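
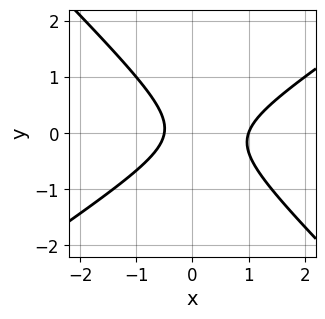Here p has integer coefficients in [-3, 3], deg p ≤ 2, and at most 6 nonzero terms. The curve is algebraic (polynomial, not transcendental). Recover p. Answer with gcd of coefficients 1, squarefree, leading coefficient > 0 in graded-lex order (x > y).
2*x^2 - x*y - 3*y^2 - x - 1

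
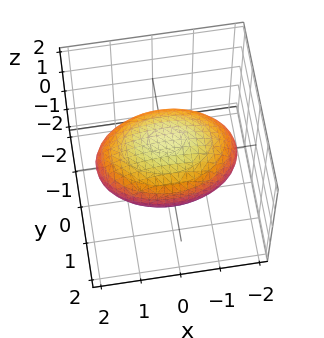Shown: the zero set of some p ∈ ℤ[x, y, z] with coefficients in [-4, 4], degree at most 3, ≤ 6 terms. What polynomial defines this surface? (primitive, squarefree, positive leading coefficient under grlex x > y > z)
1. Degree: a closed, bounded, convex surface; a quadric, so deg p = 2.
2. Symmetries: mirror symmetry x ↦ −x ⇒ only even powers of x; mirror symmetry z ↦ −z ⇒ only even powers of z; mirror symmetry y ↦ −y ⇒ only even powers of y.
3. From the visible intercepts: the z-axis gridline crossings are at z ∈ {-1, 1}.
4. Together with the visible shape, these determine p as stated.

x^2 + 2*y^2 + 3*z^2 - 3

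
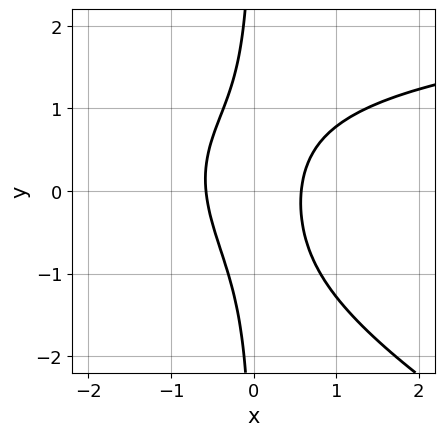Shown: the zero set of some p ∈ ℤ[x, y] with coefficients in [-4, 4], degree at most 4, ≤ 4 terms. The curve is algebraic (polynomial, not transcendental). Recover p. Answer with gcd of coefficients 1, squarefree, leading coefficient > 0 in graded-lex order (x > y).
x^2*y + 2*x*y^2 - 3*x^2 + 1

(a) The degree is 3 — the shape is more complex than any degree-2 curve.
(b) From the visible intercepts: it misses every integer gridline on the y-axis.
(c) Solving for integer coefficients yields p as stated.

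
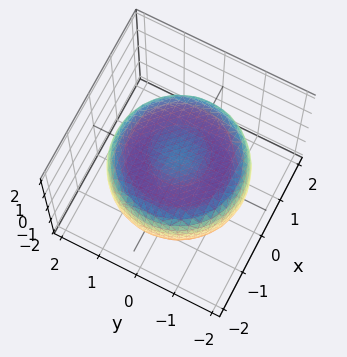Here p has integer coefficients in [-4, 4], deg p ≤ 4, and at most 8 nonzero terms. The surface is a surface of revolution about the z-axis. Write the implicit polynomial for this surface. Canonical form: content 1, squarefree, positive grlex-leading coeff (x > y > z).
First, the degree is 4 — the shape is more complex than any degree-3 surface.
Next, symmetries: the z-axis is an axis of rotation, so x and y enter only as x² + y².
Then, from the visible intercepts: a circular section at z = 1 has radius exactly 1.
Finally, the integer polynomial consistent with all of this is the stated p.

x^4 + 2*x^2*y^2 + y^4 - 2*x^2 - 2*y^2 + 3*z^2 - 2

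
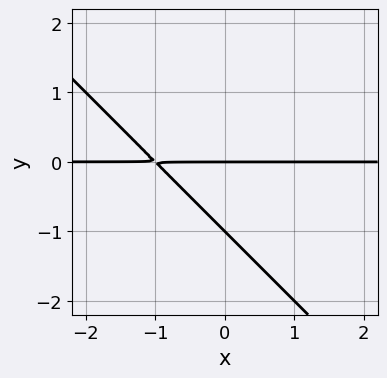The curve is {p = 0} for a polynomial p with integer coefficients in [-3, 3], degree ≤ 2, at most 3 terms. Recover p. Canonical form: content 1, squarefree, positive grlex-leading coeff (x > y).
x*y + y^2 + y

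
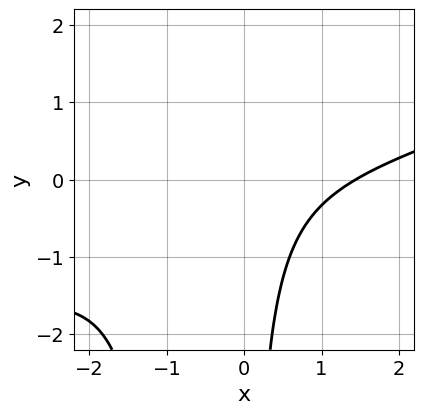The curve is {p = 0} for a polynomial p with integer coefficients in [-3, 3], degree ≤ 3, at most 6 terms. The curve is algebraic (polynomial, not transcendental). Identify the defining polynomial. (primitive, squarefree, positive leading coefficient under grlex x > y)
x^3 - 3*x^2*y - 3*x*y - 3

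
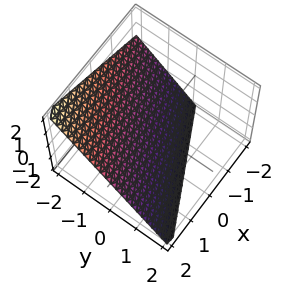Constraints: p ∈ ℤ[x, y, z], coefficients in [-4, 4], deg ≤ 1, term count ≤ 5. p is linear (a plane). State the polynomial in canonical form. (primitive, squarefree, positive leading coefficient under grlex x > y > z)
x - 2*y - 2*z - 2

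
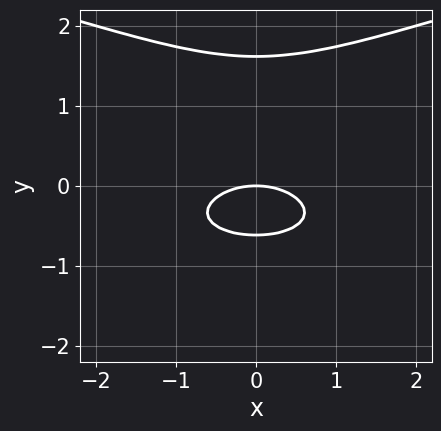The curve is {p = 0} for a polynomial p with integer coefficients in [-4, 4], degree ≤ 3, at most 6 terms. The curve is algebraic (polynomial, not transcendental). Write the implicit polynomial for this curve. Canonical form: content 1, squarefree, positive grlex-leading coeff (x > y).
2*y^3 - x^2 - 2*y^2 - 2*y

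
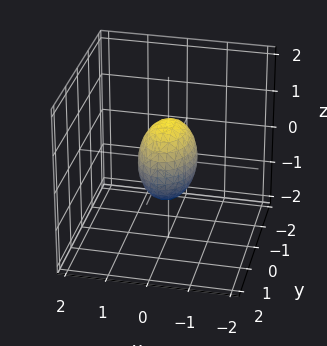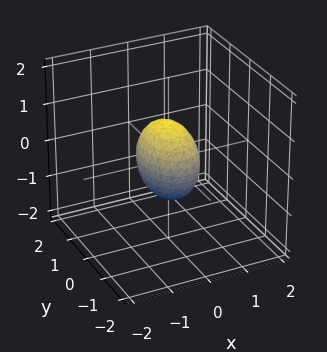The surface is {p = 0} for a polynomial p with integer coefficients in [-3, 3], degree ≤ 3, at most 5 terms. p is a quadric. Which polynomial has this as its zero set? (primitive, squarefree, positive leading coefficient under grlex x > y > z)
2*x^2 + y^2 + z^2 - 1

The degree is 2 — bounded and convex; a quadric.
Symmetries: the x ↦ −x reflection is a symmetry, so x appears only in even powers; the y ↦ −y reflection is a symmetry, so y appears only in even powers; mirror symmetry z ↦ −z ⇒ only even powers of z.
Reading off the gridlines: among the integer gridlines, it crosses the y-axis at y ∈ {-1, 1}; the z-axis gridline crossings are at z ∈ {-1, 1}.
The integer polynomial consistent with all of this is the stated p.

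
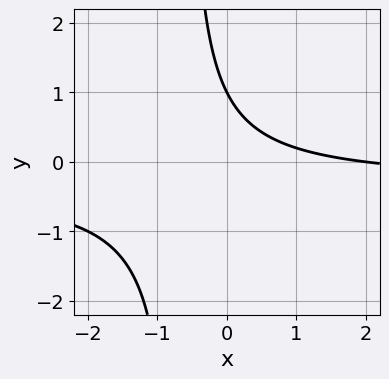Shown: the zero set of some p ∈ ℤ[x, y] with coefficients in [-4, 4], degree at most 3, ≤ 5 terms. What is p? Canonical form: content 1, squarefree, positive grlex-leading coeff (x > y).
3*x*y + x + 2*y - 2

deg p = 2.
Checking where it meets the axes: it crosses the y-axis at the gridline y = 1; it meets the x-axis at x = 2 (among the integer gridlines).
Fitting integer coefficients to these (and the overall shape) gives p.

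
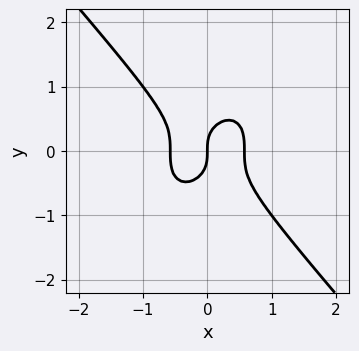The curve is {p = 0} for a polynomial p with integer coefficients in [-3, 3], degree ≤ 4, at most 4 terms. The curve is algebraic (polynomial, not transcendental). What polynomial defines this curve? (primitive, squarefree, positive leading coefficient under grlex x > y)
First, deg p = 3. A generic line meets the curve in up to 3 points.
Next, checking where it meets the axes: it crosses the y-axis at the gridline y = 0; it crosses the x-axis at the gridline x = 0.
Finally, putting this together gives p.

3*x^3 + 2*y^3 - x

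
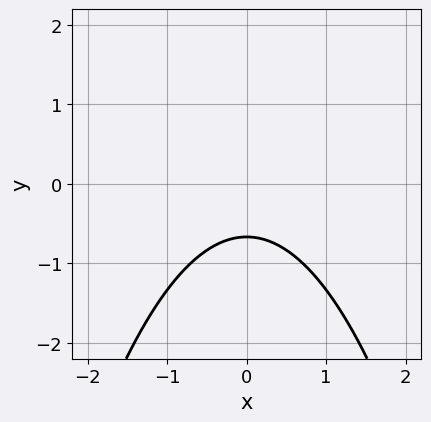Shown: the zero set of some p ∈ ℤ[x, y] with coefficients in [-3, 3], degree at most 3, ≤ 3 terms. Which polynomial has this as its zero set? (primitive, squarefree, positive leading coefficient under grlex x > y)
First, deg p = 2. A generic line meets the curve in up to 2 points.
Then, symmetries: it's symmetric under x → −x, forcing even powers of x.
Then, reading off the gridlines: the curve avoids every integer x-axis point in the box.
Finally, the integer polynomial consistent with all of this is the stated p.

2*x^2 + 3*y + 2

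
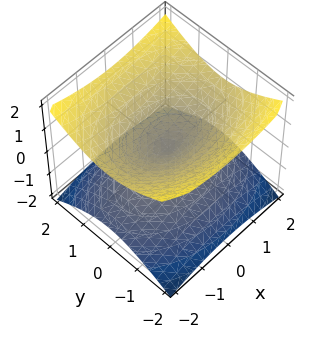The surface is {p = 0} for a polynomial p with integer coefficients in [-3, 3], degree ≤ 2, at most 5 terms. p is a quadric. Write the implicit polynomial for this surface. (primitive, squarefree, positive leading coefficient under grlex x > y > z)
First, deg p = 2.
Then, symmetries: it's symmetric under y → −y, forcing even powers of y; it's symmetric under x → −x, forcing even powers of x; it's symmetric under z → −z, forcing even powers of z.
Then, from the visible intercepts: it meets the z-axis at z = 0 (among the integer gridlines); it crosses the y-axis at the gridline y = 0; it crosses the x-axis at the gridline x = 0.
Finally, together with the visible shape, these determine p as stated.

x^2 + 2*y^2 - 3*z^2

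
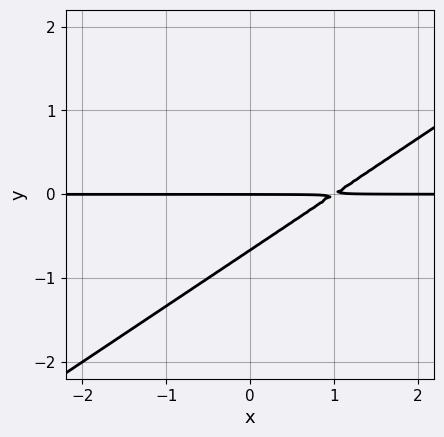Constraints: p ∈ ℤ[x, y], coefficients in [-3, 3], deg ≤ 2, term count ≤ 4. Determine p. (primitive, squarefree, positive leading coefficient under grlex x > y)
2*x*y - 3*y^2 - 2*y

1. Degree: the shape is more complex than any degree-1 curve, so deg p = 2.
2. From the visible intercepts: it crosses the y-axis at the gridline y = 0; every point of the x-axis in the box is on the curve.
3. The integer polynomial consistent with all of this is the stated p.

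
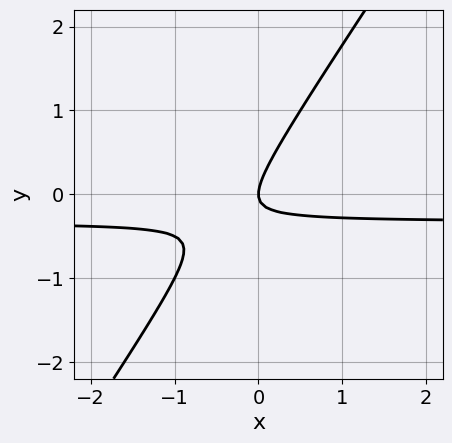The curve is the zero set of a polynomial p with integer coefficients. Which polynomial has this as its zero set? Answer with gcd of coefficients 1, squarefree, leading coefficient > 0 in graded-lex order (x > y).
3*x*y - 2*y^2 + x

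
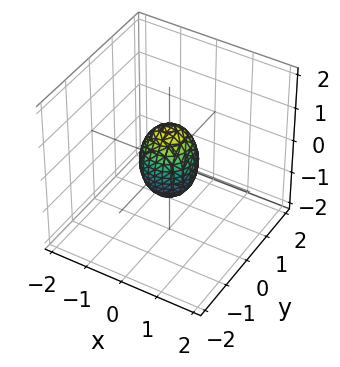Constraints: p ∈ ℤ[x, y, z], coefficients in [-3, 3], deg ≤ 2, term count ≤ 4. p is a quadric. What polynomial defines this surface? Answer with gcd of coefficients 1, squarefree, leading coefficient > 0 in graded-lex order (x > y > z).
2*x^2 + 2*y^2 + z^2 - 1

(a) The degree is 2 — a closed, bounded, convex surface; a quadric.
(b) Symmetry: the z-axis is an axis of rotation, so x and y enter only as x² + y²; mirror symmetry z ↦ −z ⇒ only even powers of z.
(c) Against the integer gridlines: the z-axis gridline crossings are at z ∈ {-1, 1}; a circular section at z = 0 has radius between 0 and 1.
(d) Putting this together gives p.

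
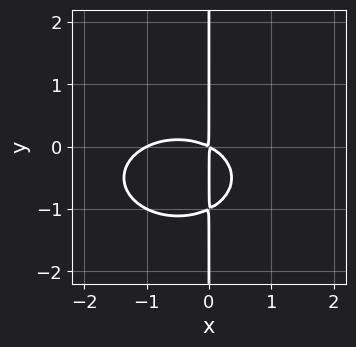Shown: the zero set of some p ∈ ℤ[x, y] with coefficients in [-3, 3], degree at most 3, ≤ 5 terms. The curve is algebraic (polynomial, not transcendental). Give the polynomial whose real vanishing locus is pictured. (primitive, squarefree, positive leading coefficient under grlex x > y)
x^3 + 2*x*y^2 + x^2 + 2*x*y

The degree is 3 — a generic line meets the curve in up to 3 points.
Observable constraints: every point of the y-axis in the box is on the curve; it meets the x-axis at x = -1 (among the integer gridlines).
Together with the visible shape, these determine p as stated.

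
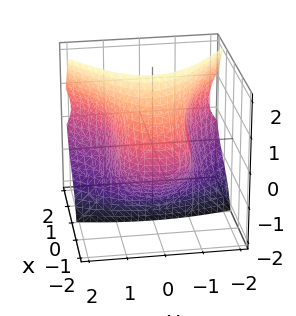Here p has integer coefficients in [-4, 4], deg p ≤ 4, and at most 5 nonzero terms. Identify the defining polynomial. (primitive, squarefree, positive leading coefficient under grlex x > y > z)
x^3 + 3*x*z^2 - y^2*z - 3*y^2 + 3

(a) deg p = 3. No degree-2 surface has this shape.
(b) Against the integer gridlines: no z-intercept at any integer in the box; among the integer gridlines, it crosses the y-axis at y ∈ {-1, 1}.
(c) Assembling these constraints gives the stated polynomial.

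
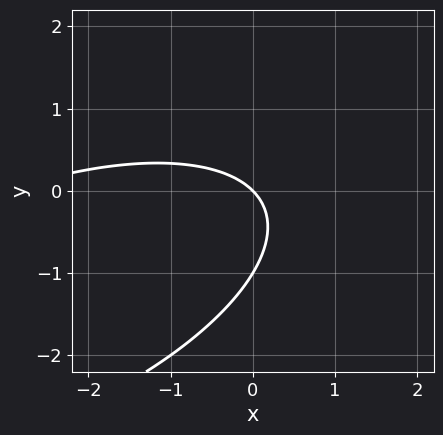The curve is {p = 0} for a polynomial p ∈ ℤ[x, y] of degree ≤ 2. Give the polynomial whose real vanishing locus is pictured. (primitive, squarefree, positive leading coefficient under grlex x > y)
The degree is 2 — the shape is more complex than any degree-1 curve.
Checking where it meets the axes: among the integer gridlines, it crosses the y-axis at y ∈ {-1, 0}; it meets the x-axis at x = 0 (among the integer gridlines).
Matching integer coefficients to the picture gives p.

x^2 - 2*x*y + 3*y^2 + 3*x + 3*y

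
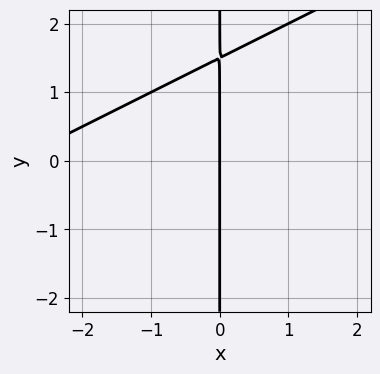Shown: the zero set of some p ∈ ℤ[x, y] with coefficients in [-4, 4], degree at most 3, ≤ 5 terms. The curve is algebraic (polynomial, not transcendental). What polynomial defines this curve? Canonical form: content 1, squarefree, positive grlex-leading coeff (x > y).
First, the degree is 2 — no degree-1 curve has this shape.
Then, checking where it meets the axes: every point of the y-axis in the box is on the curve; it crosses the x-axis at the gridline x = 0.
Finally, the integer polynomial consistent with all of this is the stated p.

x^2 - 2*x*y + 3*x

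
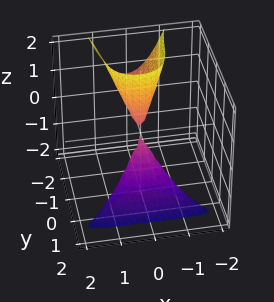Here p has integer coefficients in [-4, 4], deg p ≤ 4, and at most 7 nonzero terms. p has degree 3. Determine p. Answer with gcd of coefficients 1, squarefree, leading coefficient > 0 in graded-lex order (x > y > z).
2*x^2*y - y^3 - 3*x^2 - 3*y^2 - 3*y*z

(a) I count 2 distinct pieces.
(b) deg p = 3.
(c) Reading off the gridlines: every point of the z-axis in the box is on the surface.
(d) Together with the visible shape, these determine p as stated.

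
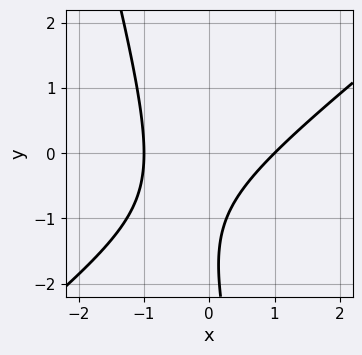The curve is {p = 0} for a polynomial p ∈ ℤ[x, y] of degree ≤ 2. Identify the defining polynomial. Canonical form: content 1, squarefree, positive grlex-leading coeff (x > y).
3*x^2 - 3*x*y - y^2 - 3*y - 3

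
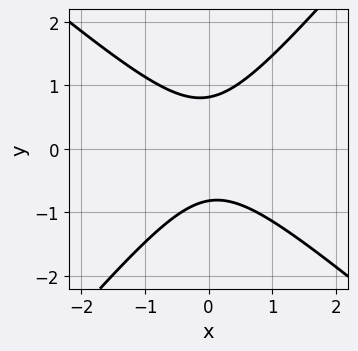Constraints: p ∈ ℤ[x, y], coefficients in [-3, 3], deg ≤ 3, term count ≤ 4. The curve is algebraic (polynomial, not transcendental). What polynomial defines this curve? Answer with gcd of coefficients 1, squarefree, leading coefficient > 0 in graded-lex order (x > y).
3*x^2 + x*y - 3*y^2 + 2

First, deg p = 2.
Then, from the visible intercepts: no x-intercept at any integer in the box.
Finally, matching integer coefficients to the picture gives p.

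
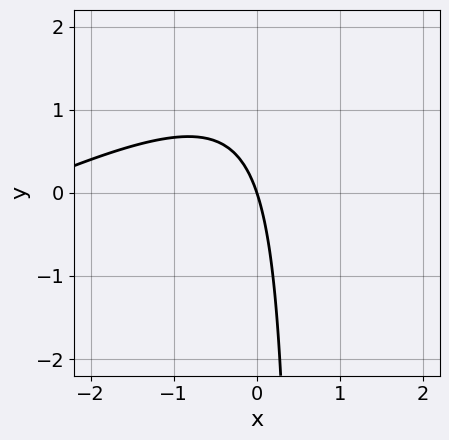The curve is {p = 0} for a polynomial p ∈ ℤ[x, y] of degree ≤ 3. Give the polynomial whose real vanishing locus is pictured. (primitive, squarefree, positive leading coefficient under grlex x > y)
x^2 - 2*x*y + 3*x + y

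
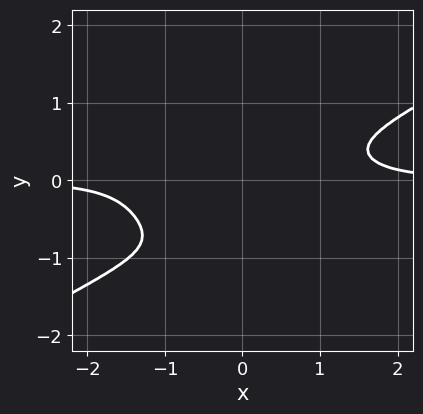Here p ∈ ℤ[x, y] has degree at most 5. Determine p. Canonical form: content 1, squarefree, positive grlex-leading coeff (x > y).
(a) The degree is 4 — a generic line meets the curve in up to 4 points.
(b) Checking where it meets the axes: the curve avoids every integer y-axis point in the box; the curve avoids every integer x-axis point in the box.
(c) Together with the visible shape, these determine p as stated.

x^3*y - x^2*y^2 - 3*y^4 - 3*y^3 - 1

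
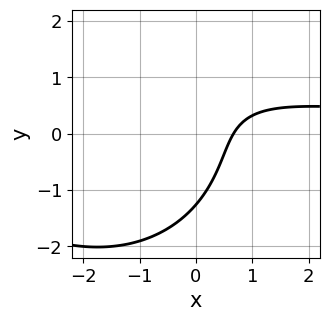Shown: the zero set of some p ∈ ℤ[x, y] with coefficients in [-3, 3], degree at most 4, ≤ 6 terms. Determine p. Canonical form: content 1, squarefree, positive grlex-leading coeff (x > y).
x^2*y + y^3 + 2*x*y - 3*x + 2

First, the degree is 3 — the shape is more complex than any degree-2 curve.
Finally, solving for integer coefficients yields p as stated.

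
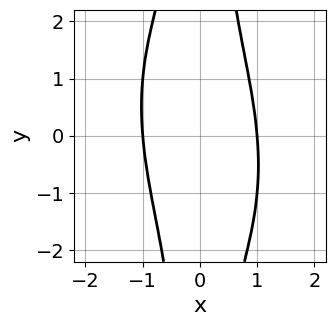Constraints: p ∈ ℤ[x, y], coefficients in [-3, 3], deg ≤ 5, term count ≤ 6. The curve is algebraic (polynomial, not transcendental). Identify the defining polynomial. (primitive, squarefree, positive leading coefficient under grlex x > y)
3*x^4 + x^3*y + x^2*y^2 - 3

First, degree: no degree-3 curve has this shape, so deg p = 4.
Next, checking where it meets the axes: among the integer gridlines, it crosses the x-axis at x ∈ {-1, 1}; the curve avoids every integer y-axis point in the box.
Finally, the integer polynomial consistent with all of this is the stated p.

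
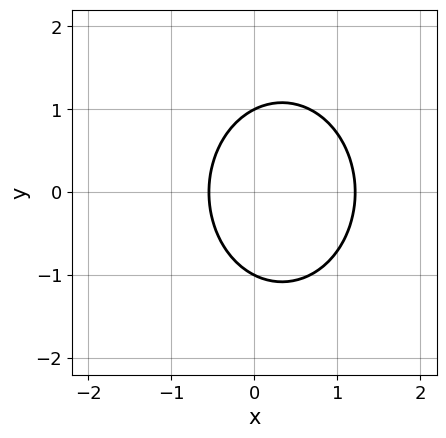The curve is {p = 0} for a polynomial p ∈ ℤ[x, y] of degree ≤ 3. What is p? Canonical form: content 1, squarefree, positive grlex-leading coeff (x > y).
deg p = 2. The shape is more complex than any degree-1 curve.
Symmetries: it's symmetric under y → −y, forcing even powers of y.
Observable constraints: the y-axis gridline crossings are at y ∈ {-1, 1}.
Assembling these constraints gives the stated polynomial.

3*x^2 + 2*y^2 - 2*x - 2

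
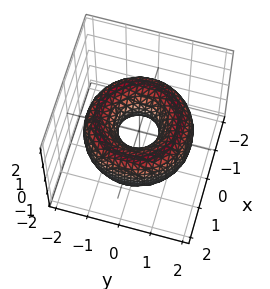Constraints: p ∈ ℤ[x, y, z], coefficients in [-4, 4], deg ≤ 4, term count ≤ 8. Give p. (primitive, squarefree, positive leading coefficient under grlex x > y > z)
1. The degree is 4 — no degree-3 surface has this shape.
2. Symmetry: the z-axis is an axis of rotation, so x and y enter only as x² + y².
3. Reading off the gridlines: no z-intercept at any integer in the box; a circular section at z = 0 has radius between 0 and 1.
4. Solving for integer coefficients yields p as stated.

x^4 + 2*x^2*y^2 + y^4 - 3*x^2 - 3*y^2 + 2*z^2 + 1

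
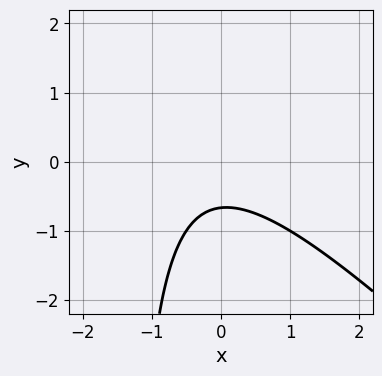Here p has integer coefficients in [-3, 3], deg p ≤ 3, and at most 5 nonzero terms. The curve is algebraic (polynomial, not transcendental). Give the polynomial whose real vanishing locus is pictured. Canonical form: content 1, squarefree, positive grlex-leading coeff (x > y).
2*x^2 + 2*x*y + x + 3*y + 2

1. deg p = 2. A generic line meets the curve in up to 2 points.
2. Against the integer gridlines: the curve avoids every integer x-axis point in the box.
3. Matching integer coefficients to the picture gives p.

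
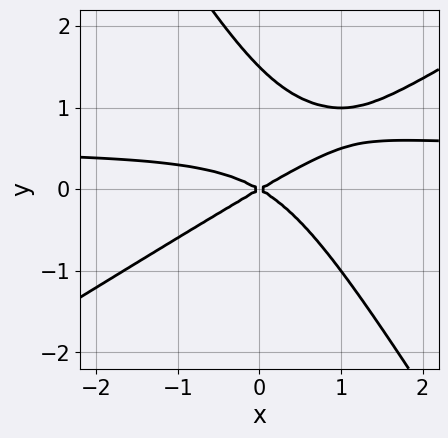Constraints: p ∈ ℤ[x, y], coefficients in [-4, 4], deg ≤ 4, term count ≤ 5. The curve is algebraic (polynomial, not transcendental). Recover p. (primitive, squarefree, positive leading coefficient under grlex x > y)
2*x^2*y - 2*x*y^2 - 2*y^3 - x^2 + 3*y^2

(a) deg p = 3.
(b) From the visible intercepts: it crosses the x-axis at the gridline x = 0; one y-axis crossing is at y = 0.
(c) The integer polynomial consistent with all of this is the stated p.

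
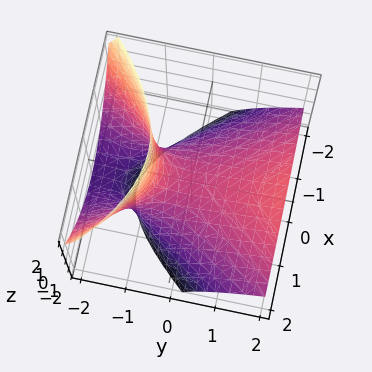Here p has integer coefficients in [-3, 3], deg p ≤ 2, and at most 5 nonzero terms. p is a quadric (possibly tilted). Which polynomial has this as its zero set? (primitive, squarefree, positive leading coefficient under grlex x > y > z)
2*x^2 - y^2 + 3*y*z + 3*z

First, the degree is 2 — a generic line meets the surface in up to 2 points.
Next, from the visible intercepts: it crosses the x-axis at the gridline x = 0; it crosses the y-axis at the gridline y = 0; it meets the z-axis at z = 0 (among the integer gridlines).
Finally, fitting integer coefficients to these (and the overall shape) gives p.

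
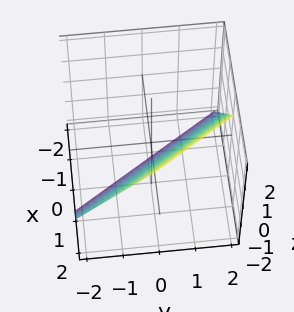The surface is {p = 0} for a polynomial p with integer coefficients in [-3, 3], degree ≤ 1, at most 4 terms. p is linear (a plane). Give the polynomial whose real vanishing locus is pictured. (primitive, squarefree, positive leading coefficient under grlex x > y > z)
1. deg p = 1.
2. Observable constraints: it crosses the y-axis at the gridline y = 1; it meets the z-axis at z = -1 (among the integer gridlines).
3. Solving for integer coefficients yields p as stated.

3*x + 2*y - 2*z - 2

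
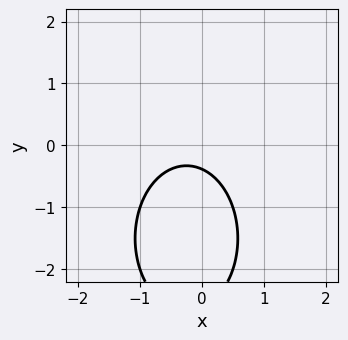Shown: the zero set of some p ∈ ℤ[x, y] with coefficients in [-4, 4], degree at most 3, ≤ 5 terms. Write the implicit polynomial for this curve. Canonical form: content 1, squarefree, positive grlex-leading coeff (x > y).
2*x^2 + y^2 + x + 3*y + 1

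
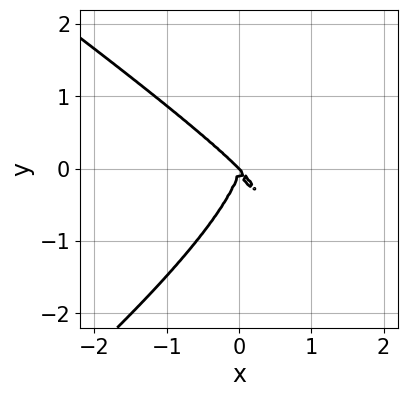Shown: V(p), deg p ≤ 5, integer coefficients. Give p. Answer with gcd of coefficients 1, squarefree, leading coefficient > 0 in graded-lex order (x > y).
x^2*y^2 - 2*y^4 - 3*x^3 - 3*x^2*y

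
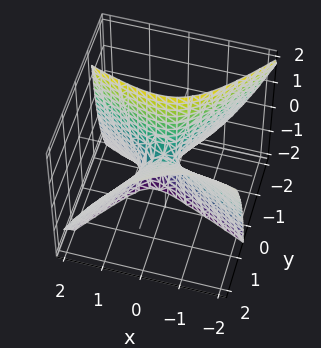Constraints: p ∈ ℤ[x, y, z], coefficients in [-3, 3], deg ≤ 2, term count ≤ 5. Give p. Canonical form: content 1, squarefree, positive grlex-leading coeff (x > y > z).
2*x^2 + 3*x*y - 3*y^2 + 3*y*z + z

The degree is 2 — no degree-1 surface has this shape.
Checking where it meets the axes: one z-axis crossing is at z = 0; one x-axis crossing is at x = 0; it crosses the y-axis at the gridline y = 0.
Together with the visible shape, these determine p as stated.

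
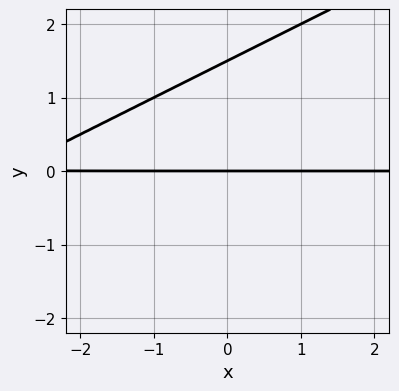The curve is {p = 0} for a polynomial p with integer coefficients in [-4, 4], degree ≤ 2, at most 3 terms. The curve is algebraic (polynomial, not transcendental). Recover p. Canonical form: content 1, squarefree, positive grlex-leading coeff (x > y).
x*y - 2*y^2 + 3*y

1. deg p = 2. No degree-1 curve has this shape.
2. Against the integer gridlines: every point of the x-axis in the box is on the curve; it meets the y-axis at y = 0 (among the integer gridlines).
3. Fitting integer coefficients to these (and the overall shape) gives p.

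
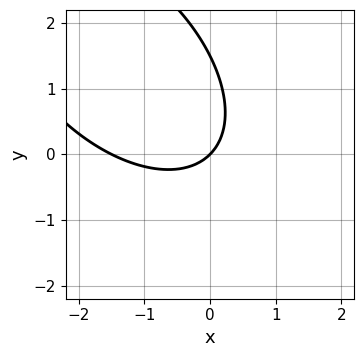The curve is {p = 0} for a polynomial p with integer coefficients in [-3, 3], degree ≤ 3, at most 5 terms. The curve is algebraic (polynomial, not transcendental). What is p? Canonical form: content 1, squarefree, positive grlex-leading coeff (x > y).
2*x^2 + 2*x*y + 2*y^2 + 3*x - 3*y

First, the degree is 2 — a generic line meets the curve in up to 2 points.
Next, from the visible intercepts: one x-axis crossing is at x = 0; one y-axis crossing is at y = 0.
Finally, these observations pin down the coefficients.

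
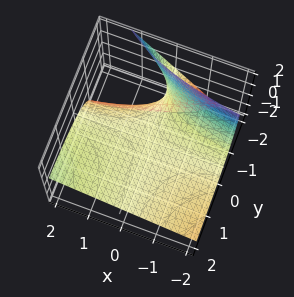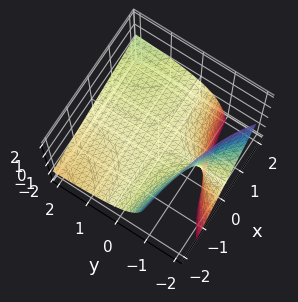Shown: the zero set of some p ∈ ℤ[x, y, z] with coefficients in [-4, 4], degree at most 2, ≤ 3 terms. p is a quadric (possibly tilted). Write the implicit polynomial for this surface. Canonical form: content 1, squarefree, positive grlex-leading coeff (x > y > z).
First, deg p = 2. No degree-1 surface has this shape.
Then, against the integer gridlines: every point of the x-axis in the box is on the surface; every point of the y-axis in the box is on the surface; one z-axis crossing is at z = 0.
Finally, matching integer coefficients to the picture gives p.

x*y - 2*y*z - 3*z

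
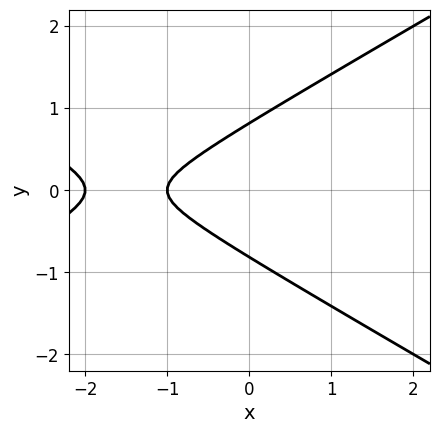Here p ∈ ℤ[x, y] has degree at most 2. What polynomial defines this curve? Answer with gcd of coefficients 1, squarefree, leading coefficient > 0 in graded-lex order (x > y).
1. Degree: no degree-1 curve has this shape, so deg p = 2.
2. Symmetries: it's symmetric under y → −y, forcing even powers of y.
3. Reading off the gridlines: the x-axis gridline crossings are at x ∈ {-2, -1}.
4. Putting this together gives p.

x^2 - 3*y^2 + 3*x + 2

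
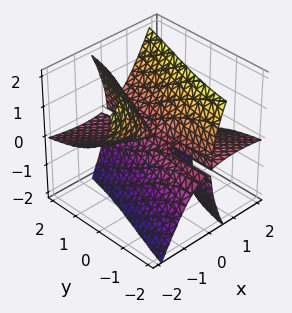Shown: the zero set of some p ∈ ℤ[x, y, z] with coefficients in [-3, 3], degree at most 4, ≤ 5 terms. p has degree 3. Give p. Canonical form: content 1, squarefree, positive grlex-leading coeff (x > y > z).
x^3 + x^2*y + 3*x^2*z - 3*x*y*z - z^3

(a) deg p = 3. The shape is more complex than any degree-2 surface.
(b) From the visible intercepts: it crosses the x-axis at the gridline x = 0; one z-axis crossing is at z = 0; every point of the y-axis in the box is on the surface.
(c) Together with the visible shape, these determine p as stated.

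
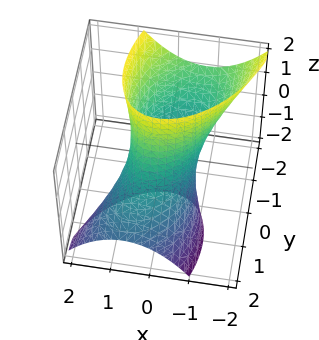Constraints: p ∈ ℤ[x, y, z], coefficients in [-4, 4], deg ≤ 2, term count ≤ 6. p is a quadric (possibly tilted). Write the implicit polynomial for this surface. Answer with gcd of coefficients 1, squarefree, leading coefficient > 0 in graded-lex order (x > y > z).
First, degree: the shape is more complex than any degree-1 surface, so deg p = 2.
Then, from the visible intercepts: among the integer gridlines, it crosses the y-axis at y ∈ {-1, 1}; it misses every integer gridline on the z-axis.
Finally, assembling these constraints gives the stated polynomial.

3*x^2 - 2*x*y + 2*y^2 + 3*y*z - 2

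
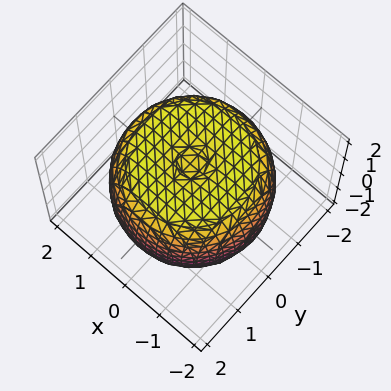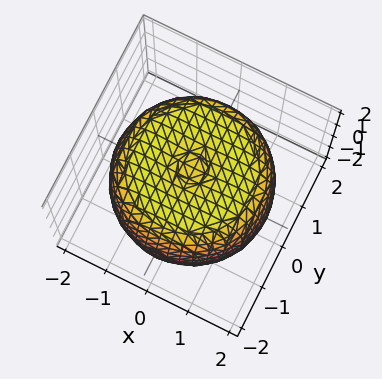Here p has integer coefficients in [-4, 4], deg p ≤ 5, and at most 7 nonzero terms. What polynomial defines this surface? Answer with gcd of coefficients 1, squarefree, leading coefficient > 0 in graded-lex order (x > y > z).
x^4 + 2*x^2*y^2 + y^4 - 2*x^2 - 2*y^2 + 2*z^2 - 3

The degree is 4 — the shape is more complex than any degree-3 surface.
Symmetry: the surface is invariant under rotation about z: p = q(x² + y², z).
From the axis intercepts and sections: a circular section at z = 1 has radius between 1 and 2.
Solving for integer coefficients yields p as stated.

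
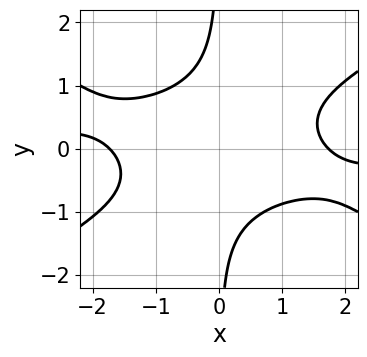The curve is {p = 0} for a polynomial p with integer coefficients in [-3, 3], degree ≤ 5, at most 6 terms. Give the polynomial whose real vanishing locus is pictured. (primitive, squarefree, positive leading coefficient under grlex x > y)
1. The degree is 4 — the shape is more complex than any degree-3 curve.
2. From the visible intercepts: no y-intercept at any integer in the box.
3. Fitting integer coefficients to these (and the overall shape) gives p.

x^3*y - 3*x*y^3 + x^2 - x*y - 3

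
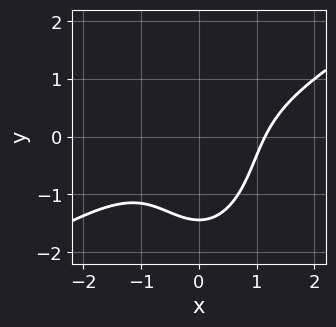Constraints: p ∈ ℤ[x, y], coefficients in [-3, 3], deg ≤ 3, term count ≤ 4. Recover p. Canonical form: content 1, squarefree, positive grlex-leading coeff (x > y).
2*x^3 - 3*x^2*y - y^3 - 3

(a) deg p = 3.
(b) Solving for integer coefficients yields p as stated.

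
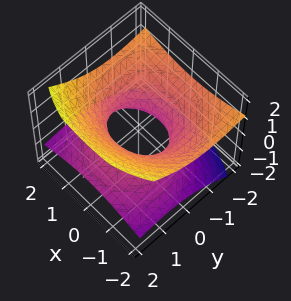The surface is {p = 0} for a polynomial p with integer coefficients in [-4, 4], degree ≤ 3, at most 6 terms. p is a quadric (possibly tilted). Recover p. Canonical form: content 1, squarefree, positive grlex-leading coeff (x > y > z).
x^2 + y^2 + 2*y*z - 3*z^2 - 1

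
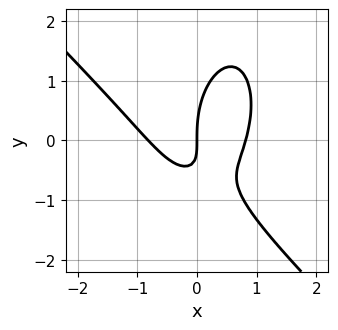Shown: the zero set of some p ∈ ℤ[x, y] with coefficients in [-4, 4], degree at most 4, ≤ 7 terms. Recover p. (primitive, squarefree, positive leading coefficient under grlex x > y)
1. Degree: a generic line meets the curve in up to 3 points, so deg p = 3.
2. Against the integer gridlines: it meets the x-axis at x = 0 (among the integer gridlines); it crosses the y-axis at the gridline y = 0.
3. Matching integer coefficients to the picture gives p.

3*x^3 + 2*x^2*y + y^3 - 3*x*y - 2*x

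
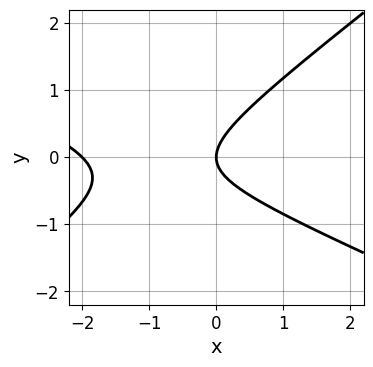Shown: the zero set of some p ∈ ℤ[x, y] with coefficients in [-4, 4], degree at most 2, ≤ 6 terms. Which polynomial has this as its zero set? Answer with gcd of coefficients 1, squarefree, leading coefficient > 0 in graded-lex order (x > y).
First, the degree is 2 — the shape is more complex than any degree-1 curve.
Next, reading off the gridlines: it crosses the y-axis at the gridline y = 0; among the integer gridlines, it crosses the x-axis at x ∈ {-2, 0}.
Finally, putting this together gives p.

x^2 + x*y - 3*y^2 + 2*x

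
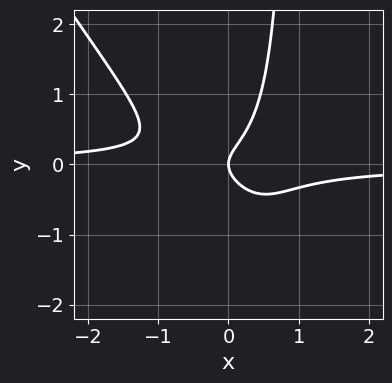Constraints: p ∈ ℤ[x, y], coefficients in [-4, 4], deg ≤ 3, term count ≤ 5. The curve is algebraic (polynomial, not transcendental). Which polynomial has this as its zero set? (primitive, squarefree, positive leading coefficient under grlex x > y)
1. Degree: a generic line meets the curve in up to 3 points, so deg p = 3.
2. From the visible intercepts: one x-axis crossing is at x = 0; it crosses the y-axis at the gridline y = 0.
3. Putting this together gives p.

3*x^2*y + 2*x*y^2 - 2*y^2 + x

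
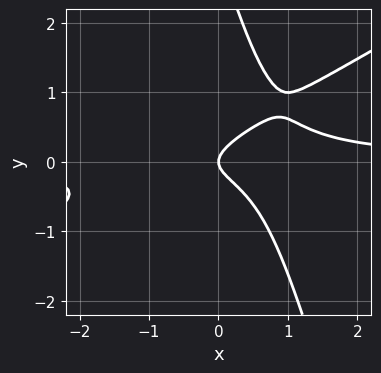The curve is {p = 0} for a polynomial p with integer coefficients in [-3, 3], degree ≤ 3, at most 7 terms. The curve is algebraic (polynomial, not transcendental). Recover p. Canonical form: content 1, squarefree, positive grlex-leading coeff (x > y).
First, deg p = 3. No degree-2 curve has this shape.
Next, from the visible intercepts: one y-axis crossing is at y = 0; one x-axis crossing is at x = 0.
Finally, together with the visible shape, these determine p as stated.

2*x^2*y - 3*x*y^2 - y^3 + 3*y^2 - x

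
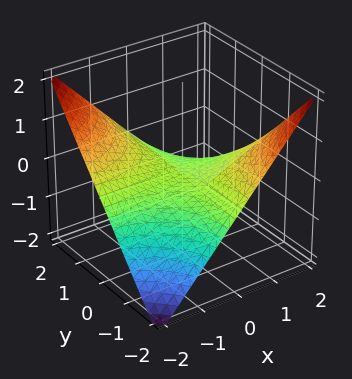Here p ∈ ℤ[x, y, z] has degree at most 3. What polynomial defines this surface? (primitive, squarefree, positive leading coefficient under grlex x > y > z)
The degree is 2 — a saddle surface; a quadric.
Against the integer gridlines: it meets the z-axis at z = 0 (among the integer gridlines); the visible x-axis segment lies entirely on the surface.
Assembling these constraints gives the stated polynomial.

x*y + 2*z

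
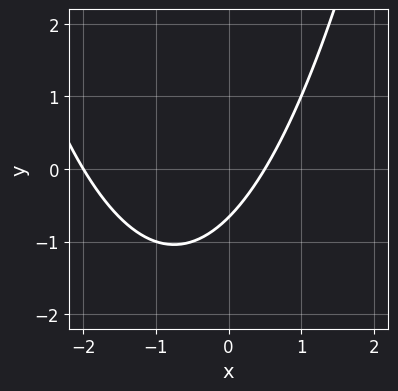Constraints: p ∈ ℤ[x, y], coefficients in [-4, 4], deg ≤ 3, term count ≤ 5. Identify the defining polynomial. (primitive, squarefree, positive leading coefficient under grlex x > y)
2*x^2 + 3*x - 3*y - 2

(a) deg p = 2.
(b) Observable constraints: it meets the x-axis at x = -2 (among the integer gridlines).
(c) The integer polynomial consistent with all of this is the stated p.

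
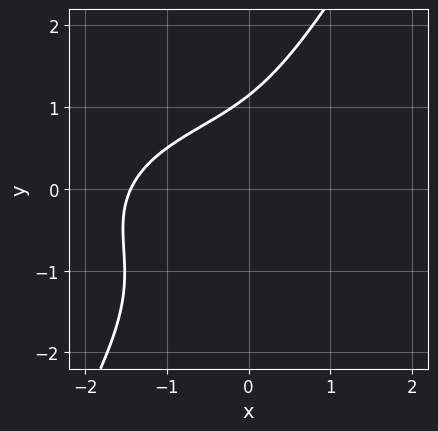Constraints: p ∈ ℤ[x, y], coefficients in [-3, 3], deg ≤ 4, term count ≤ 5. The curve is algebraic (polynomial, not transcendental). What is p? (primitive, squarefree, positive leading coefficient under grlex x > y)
1. Degree: no degree-2 curve has this shape, so deg p = 3.
2. Solving for integer coefficients yields p as stated.

x^3 + 3*x*y^2 - 2*y^3 + 2*x*y + 3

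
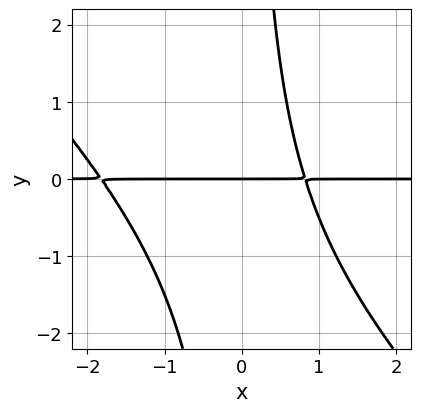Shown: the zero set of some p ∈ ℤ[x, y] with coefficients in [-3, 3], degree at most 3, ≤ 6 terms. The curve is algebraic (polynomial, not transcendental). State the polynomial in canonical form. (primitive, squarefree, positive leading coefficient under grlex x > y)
2*x^2*y + 2*x*y^2 + 2*x*y - 3*y

The degree is 3 — no degree-2 curve has this shape.
Observable constraints: the visible x-axis segment lies entirely on the curve; one y-axis crossing is at y = 0.
Matching integer coefficients to the picture gives p.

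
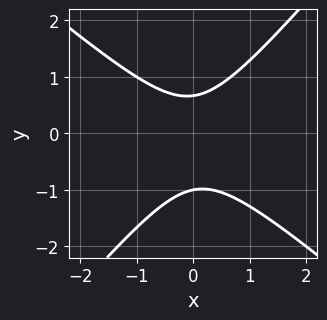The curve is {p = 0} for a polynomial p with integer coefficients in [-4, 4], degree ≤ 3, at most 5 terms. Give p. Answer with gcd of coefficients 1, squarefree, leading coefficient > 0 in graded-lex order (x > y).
3*x^2 + x*y - 3*y^2 - y + 2

First, degree: no degree-1 curve has this shape, so deg p = 2.
Next, checking where it meets the axes: it crosses the y-axis at the gridline y = -1; it misses every integer gridline on the x-axis.
Finally, these observations pin down the coefficients.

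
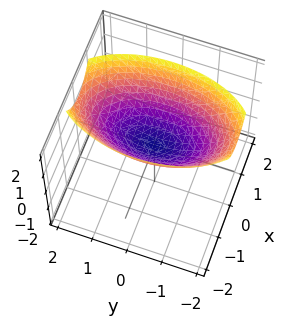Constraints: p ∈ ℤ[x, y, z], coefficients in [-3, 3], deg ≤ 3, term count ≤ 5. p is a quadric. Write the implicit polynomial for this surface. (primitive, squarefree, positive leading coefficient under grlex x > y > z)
First, the degree is 2 — a single bowl opening along one axis; a quadric.
Then, symmetries: mirror symmetry x ↦ −x ⇒ only even powers of x; it's symmetric under y → −y, forcing even powers of y.
Then, from the visible intercepts: it crosses the x-axis at the gridline x = 0; it meets the z-axis at z = 0 (among the integer gridlines); it meets the y-axis at y = 0 (among the integer gridlines).
Finally, these observations pin down the coefficients.

3*x^2 + y^2 - 3*z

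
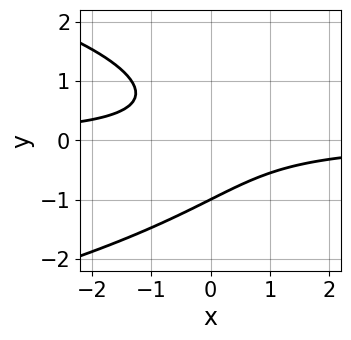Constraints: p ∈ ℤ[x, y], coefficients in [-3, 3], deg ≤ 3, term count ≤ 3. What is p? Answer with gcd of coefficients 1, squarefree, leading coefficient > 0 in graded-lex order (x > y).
2*y^3 + 3*x*y + 2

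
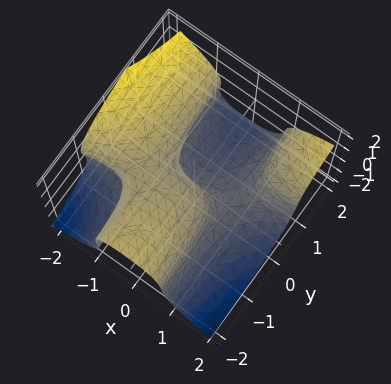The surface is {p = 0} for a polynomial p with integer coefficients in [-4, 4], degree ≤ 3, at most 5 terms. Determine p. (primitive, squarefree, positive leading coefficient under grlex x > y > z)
1. deg p = 3. No degree-2 surface has this shape.
2. From the visible intercepts: one z-axis crossing is at z = 0; one y-axis crossing is at y = 0; it meets the x-axis at x = 0 (among the integer gridlines).
3. Solving for integer coefficients yields p as stated.

x^3 - 3*x^2*y + 3*z^3 + x*z + 2*y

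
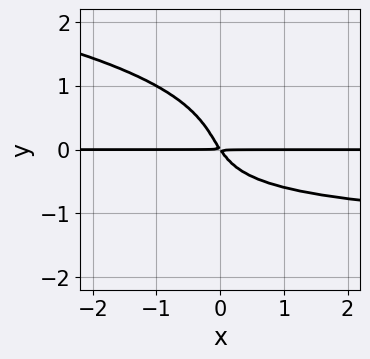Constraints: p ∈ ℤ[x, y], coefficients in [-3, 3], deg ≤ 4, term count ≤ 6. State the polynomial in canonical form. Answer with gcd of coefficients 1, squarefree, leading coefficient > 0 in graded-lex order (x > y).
First, degree: a generic line meets the curve in up to 4 points, so deg p = 4.
Then, from the axis intercepts and sections: every point of the x-axis in the box is on the curve.
Finally, the integer polynomial consistent with all of this is the stated p.

3*y^4 + 2*x*y^2 + 3*x*y + 2*y^2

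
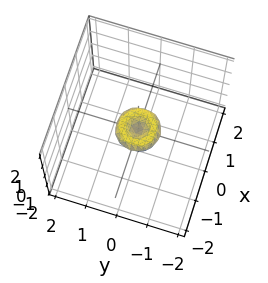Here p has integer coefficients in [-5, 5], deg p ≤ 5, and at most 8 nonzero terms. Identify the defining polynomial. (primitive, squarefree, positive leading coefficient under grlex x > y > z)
2*x^4 + 4*x^2*y^2 + 2*y^4 - x^2 - y^2 + 2*z^2

1. Degree: the shape is more complex than any degree-3 surface, so deg p = 4.
2. By symmetry, the surface is invariant under rotation about z: p = q(x² + y², z).
3. Reading off the gridlines: it crosses the y-axis at the gridline y = 0; it crosses the z-axis at the gridline z = 0; it meets the x-axis at x = 0 (among the integer gridlines); a circular section at z = 0 has radius between 0 and 1.
4. Putting this together gives p.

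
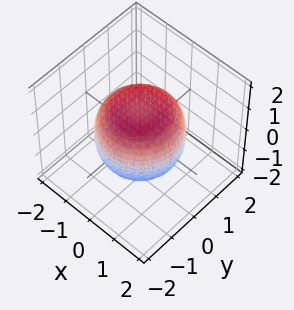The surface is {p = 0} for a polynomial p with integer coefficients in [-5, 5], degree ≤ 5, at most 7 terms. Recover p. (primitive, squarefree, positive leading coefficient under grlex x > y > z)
2*x^4 + 4*x^2*y^2 + 2*y^4 - 2*x^2 - 2*y^2 + 3*z^2 - 3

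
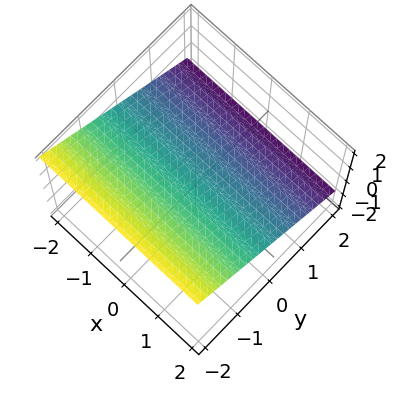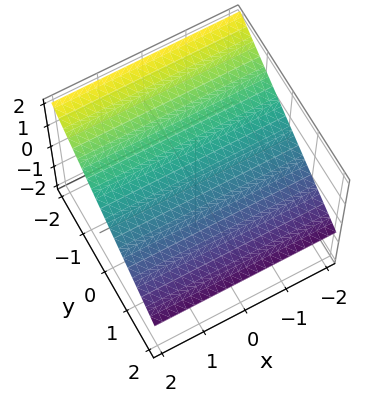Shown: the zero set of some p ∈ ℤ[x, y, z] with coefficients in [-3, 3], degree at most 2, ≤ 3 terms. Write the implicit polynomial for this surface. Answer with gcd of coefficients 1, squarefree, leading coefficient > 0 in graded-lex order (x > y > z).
2*y + 3*z - 2

1. deg p = 1. Every cross-section is a straight line — this is a plane.
2. Observable constraints: it crosses the y-axis at the gridline y = 1; the surface avoids every integer x-axis point in the box.
3. Assembling these constraints gives the stated polynomial.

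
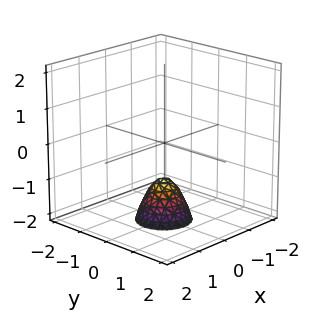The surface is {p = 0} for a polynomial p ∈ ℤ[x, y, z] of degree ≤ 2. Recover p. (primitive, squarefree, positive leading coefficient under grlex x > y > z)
First, deg p = 2. A generic line meets the surface in up to 2 points.
Next, symmetries: rotational symmetry about the z-axis ⇒ p depends on x, y only through x² + y².
Then, observable constraints: the surface avoids every integer y-axis point in the box; a circular section at z = -2 has radius between 0 and 1.
Finally, matching integer coefficients to the picture gives p. Check: (0, 0, -1) on the z-axis lies on the surface, and p(0, 0, -1) = 0. ✓

2*x^2 + 2*y^2 + z + 1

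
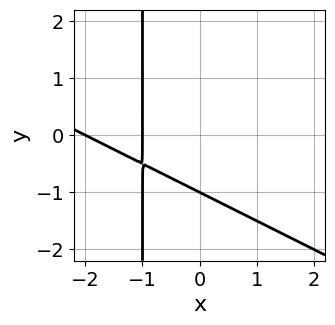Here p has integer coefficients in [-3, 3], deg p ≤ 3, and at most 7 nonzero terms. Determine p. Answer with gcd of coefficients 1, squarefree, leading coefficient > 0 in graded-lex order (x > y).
First, the degree is 2 — no degree-1 curve has this shape.
Next, reading off the gridlines: among the integer gridlines, it crosses the x-axis at x ∈ {-2, -1}; one y-axis crossing is at y = -1.
Finally, assembling these constraints gives the stated polynomial.

x^2 + 2*x*y + 3*x + 2*y + 2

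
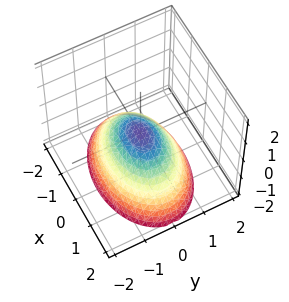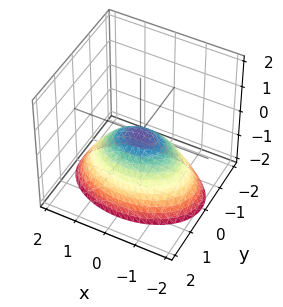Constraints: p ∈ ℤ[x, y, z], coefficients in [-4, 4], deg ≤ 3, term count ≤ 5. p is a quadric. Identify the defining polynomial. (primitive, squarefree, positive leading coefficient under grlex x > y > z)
x^2 + 2*y^2 + 2*z

1. Degree: a paraboloid; a quadric, so deg p = 2.
2. Symmetries: the x ↦ −x reflection is a symmetry, so x appears only in even powers; it's symmetric under y → −y, forcing even powers of y.
3. Against the integer gridlines: it crosses the x-axis at the gridline x = 0; it meets the y-axis at y = 0 (among the integer gridlines); it meets the z-axis at z = 0 (among the integer gridlines).
4. Together with the visible shape, these determine p as stated.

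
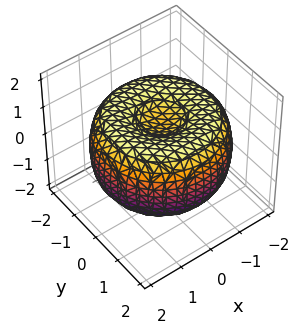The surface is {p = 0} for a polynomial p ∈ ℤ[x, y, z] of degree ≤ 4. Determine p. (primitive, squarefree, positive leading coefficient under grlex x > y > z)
1. Degree: no degree-3 surface has this shape, so deg p = 4.
2. Symmetries: rotational symmetry about the z-axis ⇒ p depends on x, y only through x² + y².
3. Checking where it meets the axes: a circular section at z = -1 has radius between 0 and 1.
4. The integer polynomial consistent with all of this is the stated p.

x^4 + 2*x^2*y^2 + y^4 - 3*x^2 - 3*y^2 + 3*z^2 - 2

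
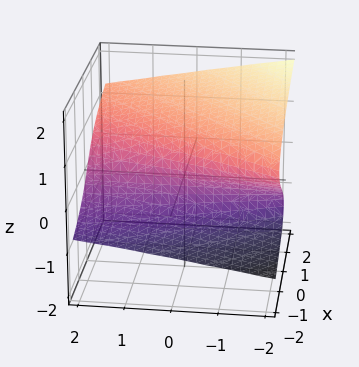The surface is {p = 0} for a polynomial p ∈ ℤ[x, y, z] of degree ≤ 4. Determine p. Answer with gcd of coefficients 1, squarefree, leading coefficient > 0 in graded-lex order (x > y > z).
3*z^3 + 2*y*z - 2*z^2 - 3*x - 2

(a) The degree is 3 — the shape is more complex than any degree-2 surface.
(b) Observable constraints: the surface avoids every integer y-axis point in the box.
(c) Solving for integer coefficients yields p as stated.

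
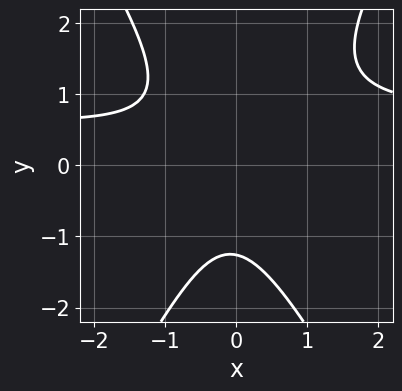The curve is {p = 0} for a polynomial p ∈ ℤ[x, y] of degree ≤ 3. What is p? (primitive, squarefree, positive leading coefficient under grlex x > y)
First, degree: a generic line meets the curve in up to 3 points, so deg p = 3.
Next, from the visible intercepts: it misses every integer gridline on the x-axis.
Finally, putting this together gives p.

3*x^2*y - y^3 - 2*x^2 - x - 2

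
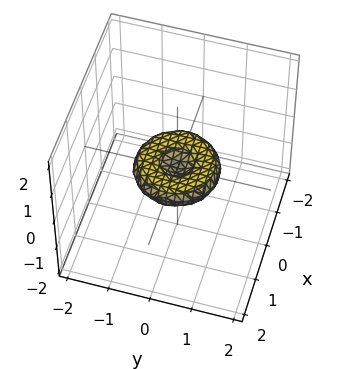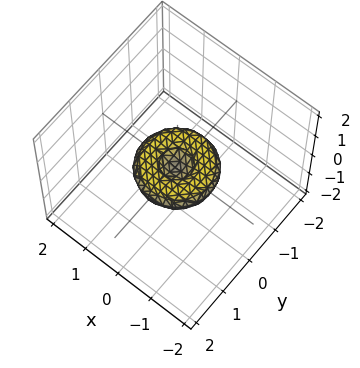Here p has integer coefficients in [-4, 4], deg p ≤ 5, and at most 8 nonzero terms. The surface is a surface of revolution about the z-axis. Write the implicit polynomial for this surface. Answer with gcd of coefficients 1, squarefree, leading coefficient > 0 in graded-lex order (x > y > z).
x^4 + 2*x^2*y^2 + y^4 - x^2 - y^2 + 3*z^2

First, degree: a generic line meets the surface in up to 4 points, so deg p = 4.
Next, symmetry: the z-axis is an axis of rotation, so x and y enter only as x² + y².
Next, from the axis intercepts and sections: the x-axis gridline crossings are at x ∈ {-1, 0, 1}; it crosses the z-axis at the gridline z = 0.
Finally, fitting integer coefficients to these (and the overall shape) gives p. Check: (0, 1, 0) on the y-axis lies on the surface, and p(0, 1, 0) = 0. ✓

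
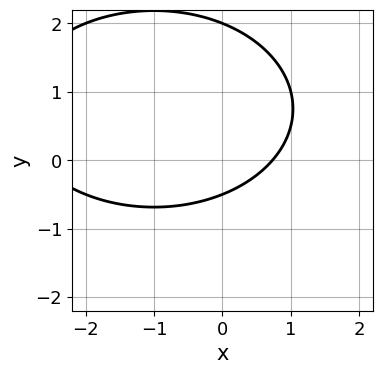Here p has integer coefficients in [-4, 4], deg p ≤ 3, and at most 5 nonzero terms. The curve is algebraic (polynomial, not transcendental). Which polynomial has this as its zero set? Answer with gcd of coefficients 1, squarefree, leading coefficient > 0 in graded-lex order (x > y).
x^2 + 2*y^2 + 2*x - 3*y - 2

(a) Degree: no degree-1 curve has this shape, so deg p = 2.
(b) Checking where it meets the axes: it meets the y-axis at y = 2 (among the integer gridlines).
(c) The integer polynomial consistent with all of this is the stated p.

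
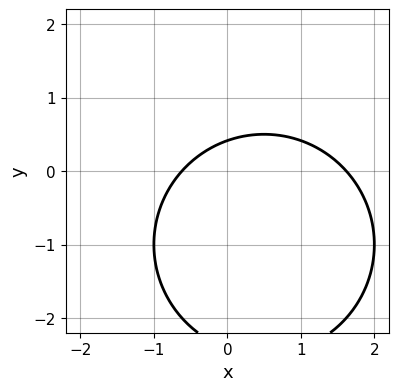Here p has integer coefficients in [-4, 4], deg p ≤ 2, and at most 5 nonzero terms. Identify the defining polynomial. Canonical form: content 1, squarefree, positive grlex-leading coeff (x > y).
1. Degree: the shape is more complex than any degree-1 curve, so deg p = 2.
2. Solving for integer coefficients yields p as stated.

x^2 + y^2 - x + 2*y - 1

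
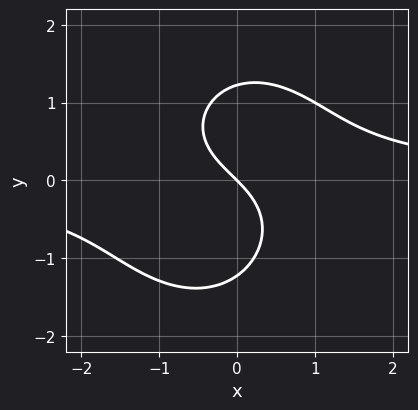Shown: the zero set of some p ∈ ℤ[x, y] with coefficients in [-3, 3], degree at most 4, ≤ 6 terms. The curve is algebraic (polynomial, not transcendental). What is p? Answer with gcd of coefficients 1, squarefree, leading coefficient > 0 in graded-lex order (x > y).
(a) Degree: no degree-2 curve has this shape, so deg p = 3.
(b) From the axis intercepts and sections: it crosses the y-axis at the gridline y = 0; one x-axis crossing is at x = 0.
(c) Together with the visible shape, these determine p as stated.

3*x^2*y + 2*y^3 + x*y - 3*x - 3*y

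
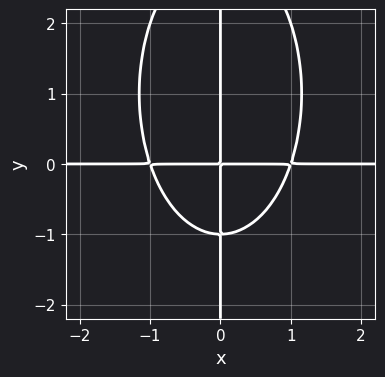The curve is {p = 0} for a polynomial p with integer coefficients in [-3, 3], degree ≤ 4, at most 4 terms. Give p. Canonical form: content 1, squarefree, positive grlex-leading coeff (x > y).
3*x^3*y + x*y^3 - 2*x*y^2 - 3*x*y

The degree is 4 — a generic line meets the curve in up to 4 points.
From the axis intercepts and sections: the visible y-axis segment lies entirely on the curve; the visible x-axis segment lies entirely on the curve.
These observations pin down the coefficients.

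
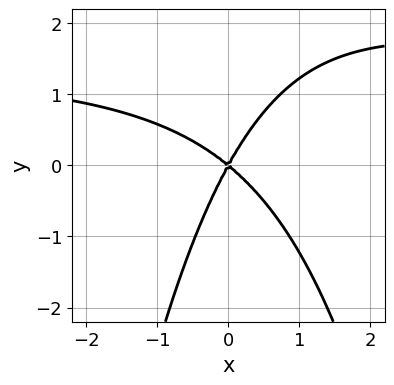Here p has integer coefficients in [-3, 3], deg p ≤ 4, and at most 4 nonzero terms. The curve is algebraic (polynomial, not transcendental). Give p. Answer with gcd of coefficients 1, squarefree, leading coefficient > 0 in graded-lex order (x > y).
1. deg p = 3.
2. Observable constraints: one x-axis crossing is at x = 0; one y-axis crossing is at y = 0.
3. Solving for integer coefficients yields p as stated.

2*x^2*y - 3*x^2 - 2*x*y + 2*y^2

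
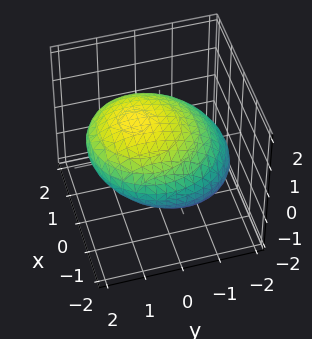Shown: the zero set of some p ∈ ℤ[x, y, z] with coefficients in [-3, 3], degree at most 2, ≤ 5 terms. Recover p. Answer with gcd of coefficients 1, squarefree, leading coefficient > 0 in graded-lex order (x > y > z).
(a) deg p = 2. No degree-1 surface has this shape.
(b) Putting this together gives p.

x^2 + y^2 - y*z + 2*z^2 - 3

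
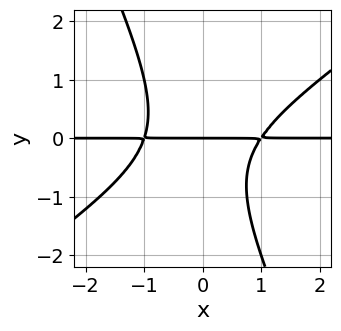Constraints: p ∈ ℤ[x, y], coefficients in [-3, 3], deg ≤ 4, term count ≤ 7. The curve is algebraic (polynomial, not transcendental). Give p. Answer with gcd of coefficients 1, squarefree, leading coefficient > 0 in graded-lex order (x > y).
First, the degree is 3 — the shape is more complex than any degree-2 curve.
Next, from the axis intercepts and sections: the visible x-axis segment lies entirely on the curve; it meets the y-axis at y = 0 (among the integer gridlines).
Finally, matching integer coefficients to the picture gives p.

3*x^2*y - 3*x*y^2 - 2*y^3 - y^2 - 3*y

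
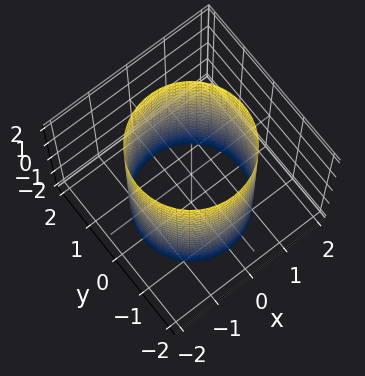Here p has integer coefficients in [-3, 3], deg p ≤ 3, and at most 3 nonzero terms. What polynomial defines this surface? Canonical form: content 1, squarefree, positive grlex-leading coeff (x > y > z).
x^2 + y^2 - 2

deg p = 2. Constant cross-section along one axis; a quadric.
Symmetries: the z ↦ −z reflection is a symmetry, so z appears only in even powers; rotational symmetry about the z-axis ⇒ p depends on x, y only through x² + y².
From the axis intercepts and sections: a circular section at z = -2 has radius between 1 and 2; it misses every integer gridline on the z-axis.
Matching integer coefficients to the picture gives p.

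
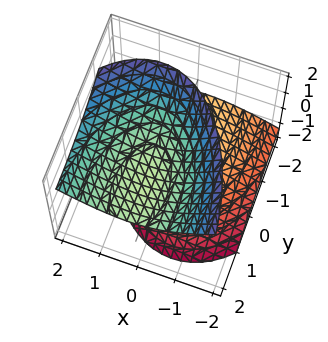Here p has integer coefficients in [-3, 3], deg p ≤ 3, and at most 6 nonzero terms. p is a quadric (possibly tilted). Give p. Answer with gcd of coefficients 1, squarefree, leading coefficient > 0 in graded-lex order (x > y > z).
3*x^2 - 2*x*z + y^2 - 3*y*z - 3*z^2 + 2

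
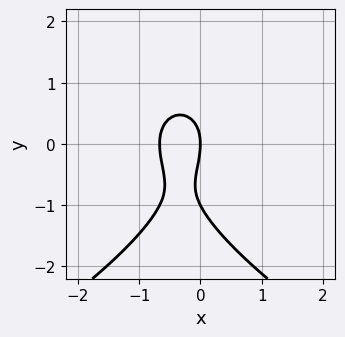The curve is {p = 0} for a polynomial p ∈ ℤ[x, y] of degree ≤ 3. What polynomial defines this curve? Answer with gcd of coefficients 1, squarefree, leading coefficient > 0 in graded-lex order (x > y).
y^3 + 3*x^2 + y^2 + 2*x

(a) Degree: no degree-2 curve has this shape, so deg p = 3.
(b) Reading off the gridlines: the y-axis gridline crossings are at y ∈ {-1, 0}; one x-axis crossing is at x = 0.
(c) These observations pin down the coefficients.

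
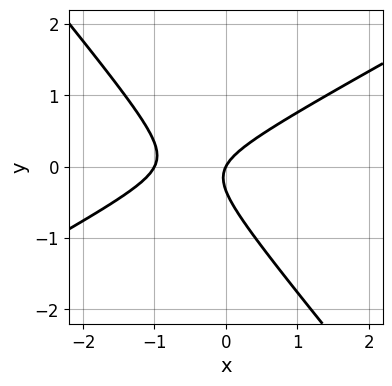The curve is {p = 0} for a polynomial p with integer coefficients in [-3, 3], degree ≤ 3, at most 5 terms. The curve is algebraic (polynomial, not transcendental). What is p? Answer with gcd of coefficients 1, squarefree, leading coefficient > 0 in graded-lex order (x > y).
2*x^2 - 2*x*y - 3*y^2 + 2*x - y

1. Degree: the shape is more complex than any degree-1 curve, so deg p = 2.
2. From the axis intercepts and sections: among the integer gridlines, it crosses the x-axis at x ∈ {-1, 0}; it meets the y-axis at y = 0 (among the integer gridlines).
3. Fitting integer coefficients to these (and the overall shape) gives p.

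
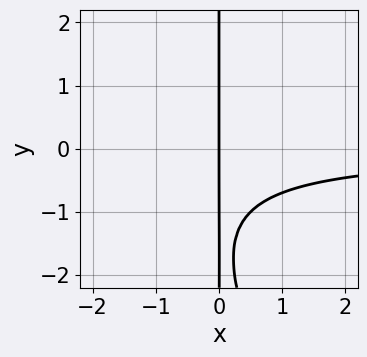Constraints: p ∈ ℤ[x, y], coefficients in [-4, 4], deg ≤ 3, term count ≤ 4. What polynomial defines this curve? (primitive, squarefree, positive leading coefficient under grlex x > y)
2*x^2*y + x*y^2 + 3*x*y + 3*x

First, degree: the shape is more complex than any degree-2 curve, so deg p = 3.
Then, checking where it meets the axes: it meets the x-axis at x = 0 (among the integer gridlines); every point of the y-axis in the box is on the curve.
Finally, these observations pin down the coefficients.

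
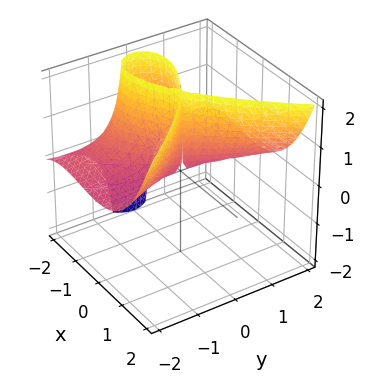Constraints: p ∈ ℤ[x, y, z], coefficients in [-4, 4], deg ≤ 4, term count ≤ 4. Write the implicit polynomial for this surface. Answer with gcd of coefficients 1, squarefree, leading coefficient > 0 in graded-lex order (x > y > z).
1. Degree: no degree-2 surface has this shape, so deg p = 3.
2. Checking where it meets the axes: one x-axis crossing is at x = -2; every point of the y-axis in the box is on the surface.
3. Assembling these constraints gives the stated polynomial.

x^3 - 2*y^2*z + 2*x^2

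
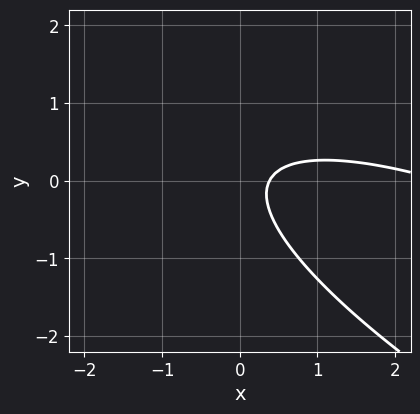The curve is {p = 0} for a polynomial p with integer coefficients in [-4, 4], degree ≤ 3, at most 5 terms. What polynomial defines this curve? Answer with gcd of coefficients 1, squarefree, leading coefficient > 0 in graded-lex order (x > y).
1. deg p = 2.
2. Reading off the gridlines: it misses every integer gridline on the y-axis.
3. Fitting integer coefficients to these (and the overall shape) gives p.

x^2 + 3*x*y + 3*y^2 - 3*x + 1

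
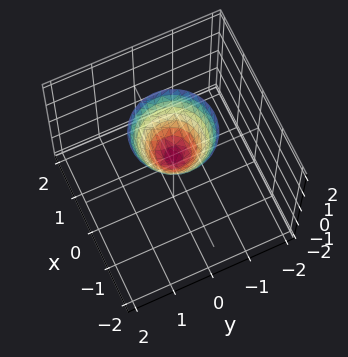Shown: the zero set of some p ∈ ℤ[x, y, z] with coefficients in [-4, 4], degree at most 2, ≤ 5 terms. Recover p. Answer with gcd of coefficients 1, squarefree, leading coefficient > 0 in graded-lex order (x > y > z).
(a) The degree is 2 — the shape is more complex than any degree-1 surface.
(b) By symmetry, every cross-section ⟂ z is a circle, so x, y appear only via x² + y².
(c) Checking where it meets the axes: no y-intercept at any integer in the box; the surface avoids every integer x-axis point in the box; a circular section at z = 2 has radius exactly 1.
(d) The integer polynomial consistent with all of this is the stated p.

3*x^2 + 3*y^2 - 2*z + 1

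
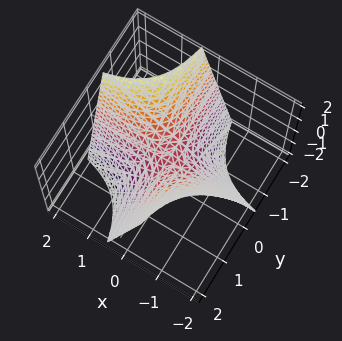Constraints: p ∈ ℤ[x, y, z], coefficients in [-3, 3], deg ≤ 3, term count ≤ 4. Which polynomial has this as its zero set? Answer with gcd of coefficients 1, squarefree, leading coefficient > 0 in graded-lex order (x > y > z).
2*x*y + z

(a) The degree is 2 — a generic line meets the surface in up to 2 points.
(b) Observable constraints: the visible y-axis segment lies entirely on the surface; the visible x-axis segment lies entirely on the surface; it meets the z-axis at z = 0 (among the integer gridlines).
(c) Putting this together gives p.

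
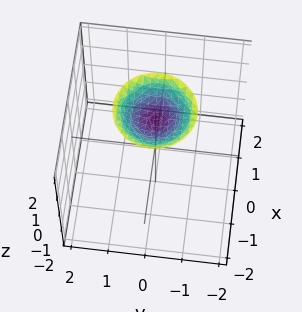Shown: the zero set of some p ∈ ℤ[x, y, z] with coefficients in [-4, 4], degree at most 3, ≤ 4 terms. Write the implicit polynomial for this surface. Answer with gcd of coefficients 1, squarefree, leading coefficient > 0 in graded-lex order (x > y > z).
The degree is 2 — a generic line meets the surface in up to 2 points.
Symmetry: every cross-section ⟂ z is a circle, so x, y appear only via x² + y².
Reading off the gridlines: a circular section at z = 2 has radius exactly 1; the surface avoids every integer y-axis point in the box; no x-intercept at any integer in the box.
Assembling these constraints gives the stated polynomial.

x^2 + y^2 - 2*z + 3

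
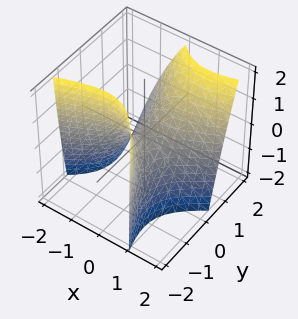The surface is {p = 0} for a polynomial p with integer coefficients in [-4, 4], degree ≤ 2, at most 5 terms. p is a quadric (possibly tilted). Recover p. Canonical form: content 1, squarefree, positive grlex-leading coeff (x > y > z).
2*x^2 - 3*x*y - 2*y^2 + y*z + 2*z

First, degree: a generic line meets the surface in up to 2 points, so deg p = 2.
Then, from the visible intercepts: it meets the y-axis at y = 0 (among the integer gridlines); it crosses the x-axis at the gridline x = 0; it crosses the z-axis at the gridline z = 0.
Finally, the integer polynomial consistent with all of this is the stated p.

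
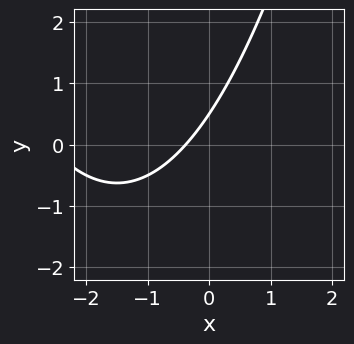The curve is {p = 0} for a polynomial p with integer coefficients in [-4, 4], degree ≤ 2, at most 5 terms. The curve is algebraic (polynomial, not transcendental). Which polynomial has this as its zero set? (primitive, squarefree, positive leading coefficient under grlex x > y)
The degree is 2 — a generic line meets the curve in up to 2 points.
Matching integer coefficients to the picture gives p.

x^2 + 3*x - 2*y + 1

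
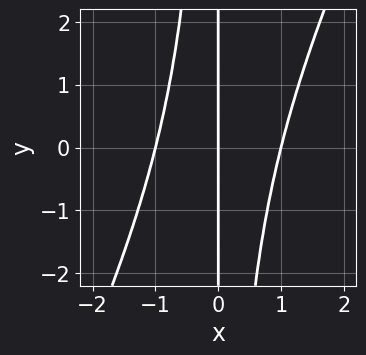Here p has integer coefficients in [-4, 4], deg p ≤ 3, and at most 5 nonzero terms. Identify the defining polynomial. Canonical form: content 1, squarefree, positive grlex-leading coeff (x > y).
2*x^3 - x^2*y - 2*x

deg p = 3.
Checking where it meets the axes: the visible y-axis segment lies entirely on the curve; the x-axis gridline crossings are at x ∈ {-1, 0, 1}.
These observations pin down the coefficients.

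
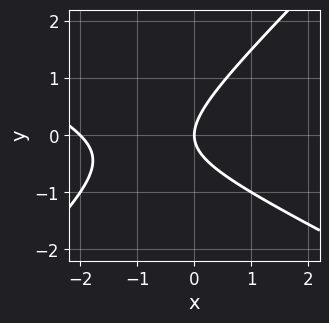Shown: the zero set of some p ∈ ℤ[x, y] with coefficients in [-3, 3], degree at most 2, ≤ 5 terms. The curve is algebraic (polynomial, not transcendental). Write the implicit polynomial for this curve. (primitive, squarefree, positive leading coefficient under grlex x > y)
x^2 + x*y - 2*y^2 + 2*x

(a) Degree: the shape is more complex than any degree-1 curve, so deg p = 2.
(b) Against the integer gridlines: the x-axis gridline crossings are at x ∈ {-2, 0}; one y-axis crossing is at y = 0.
(c) The integer polynomial consistent with all of this is the stated p.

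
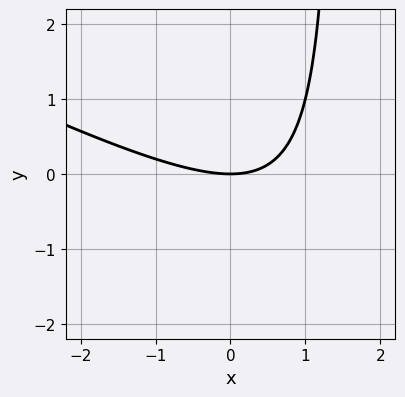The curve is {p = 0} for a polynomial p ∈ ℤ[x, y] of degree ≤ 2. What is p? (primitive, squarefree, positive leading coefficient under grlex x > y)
x^2 + 2*x*y - 3*y

1. deg p = 2. A generic line meets the curve in up to 2 points.
2. Observable constraints: one y-axis crossing is at y = 0; it meets the x-axis at x = 0 (among the integer gridlines).
3. These observations pin down the coefficients.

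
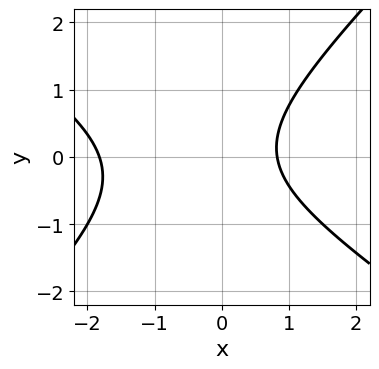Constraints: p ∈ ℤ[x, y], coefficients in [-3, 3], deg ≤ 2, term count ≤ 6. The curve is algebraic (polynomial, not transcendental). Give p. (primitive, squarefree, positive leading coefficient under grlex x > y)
2*x^2 + x*y - 3*y^2 + 2*x - 3

Degree: a generic line meets the curve in up to 2 points, so deg p = 2.
From the visible intercepts: it misses every integer gridline on the y-axis.
Putting this together gives p.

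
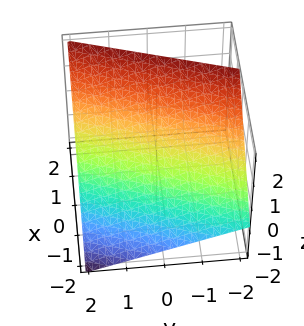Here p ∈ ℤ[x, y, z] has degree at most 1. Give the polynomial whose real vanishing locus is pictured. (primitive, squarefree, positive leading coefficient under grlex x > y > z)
(a) deg p = 1. The surface is flat (a plane).
(b) Observable constraints: it meets the y-axis at y = 2 (among the integer gridlines).
(c) Putting this together gives p.

3*x - y - 3*z + 2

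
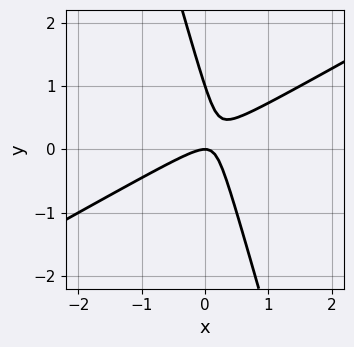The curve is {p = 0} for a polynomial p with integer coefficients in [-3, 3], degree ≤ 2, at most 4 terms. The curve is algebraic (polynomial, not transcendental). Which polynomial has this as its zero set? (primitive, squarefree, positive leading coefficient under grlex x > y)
2*x^2 - 3*x*y - y^2 + y

(a) Degree: no degree-1 curve has this shape, so deg p = 2.
(b) Checking where it meets the axes: the y-axis gridline crossings are at y ∈ {0, 1}; one x-axis crossing is at x = 0.
(c) Together with the visible shape, these determine p as stated.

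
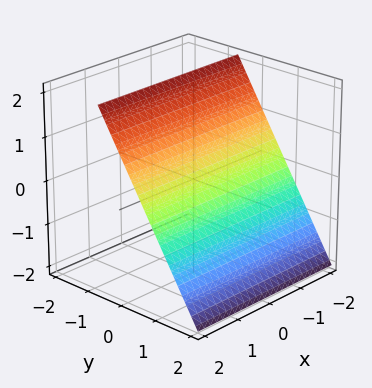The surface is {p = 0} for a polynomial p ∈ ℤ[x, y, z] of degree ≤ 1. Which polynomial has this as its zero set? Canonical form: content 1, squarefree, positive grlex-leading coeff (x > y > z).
Degree: every cross-section is a straight line — this is a plane, so deg p = 1.
Observable constraints: the surface avoids every integer x-axis point in the box; it crosses the z-axis at the gridline z = 1.
These observations pin down the coefficients.

3*y + 2*z - 2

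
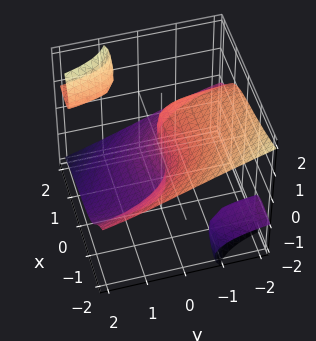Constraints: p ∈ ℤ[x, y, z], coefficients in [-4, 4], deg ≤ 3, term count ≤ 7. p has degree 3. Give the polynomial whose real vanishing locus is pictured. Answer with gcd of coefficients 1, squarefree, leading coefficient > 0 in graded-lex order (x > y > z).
x^3 - 3*x*y*z - 3*x*z^2 + 3*z^3 + 3*y

1. The picture has 3 separate pieces.
2. The degree is 3 — the shape is more complex than any degree-2 surface.
3. Reading off the gridlines: one x-axis crossing is at x = 0; it meets the z-axis at z = 0 (among the integer gridlines); it crosses the y-axis at the gridline y = 0.
4. Together with the visible shape, these determine p as stated.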